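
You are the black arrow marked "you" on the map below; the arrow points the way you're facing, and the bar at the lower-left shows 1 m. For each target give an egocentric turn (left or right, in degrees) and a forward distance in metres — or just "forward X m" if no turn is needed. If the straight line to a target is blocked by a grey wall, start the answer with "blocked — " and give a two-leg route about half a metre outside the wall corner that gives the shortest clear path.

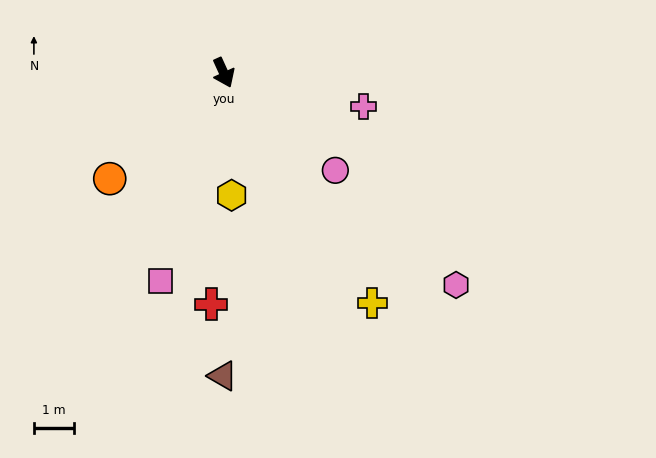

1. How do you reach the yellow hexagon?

turn right 21°, forward 3.1 m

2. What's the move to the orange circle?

turn right 72°, forward 3.9 m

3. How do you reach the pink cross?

turn left 52°, forward 3.6 m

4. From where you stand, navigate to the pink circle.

turn left 24°, forward 3.7 m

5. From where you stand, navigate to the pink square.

turn right 41°, forward 5.4 m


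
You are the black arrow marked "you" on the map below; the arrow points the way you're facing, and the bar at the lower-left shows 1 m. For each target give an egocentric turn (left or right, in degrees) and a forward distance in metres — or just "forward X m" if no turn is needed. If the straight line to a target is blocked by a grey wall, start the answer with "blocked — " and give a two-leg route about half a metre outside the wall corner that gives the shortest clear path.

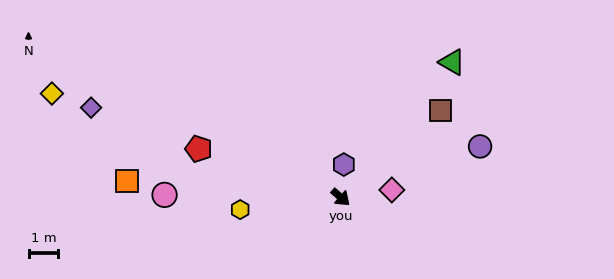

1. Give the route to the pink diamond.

turn left 50°, forward 1.7 m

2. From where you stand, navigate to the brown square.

turn left 83°, forward 4.4 m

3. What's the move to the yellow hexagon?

turn right 132°, forward 3.4 m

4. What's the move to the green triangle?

turn left 92°, forward 5.9 m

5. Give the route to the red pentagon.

turn right 157°, forward 5.0 m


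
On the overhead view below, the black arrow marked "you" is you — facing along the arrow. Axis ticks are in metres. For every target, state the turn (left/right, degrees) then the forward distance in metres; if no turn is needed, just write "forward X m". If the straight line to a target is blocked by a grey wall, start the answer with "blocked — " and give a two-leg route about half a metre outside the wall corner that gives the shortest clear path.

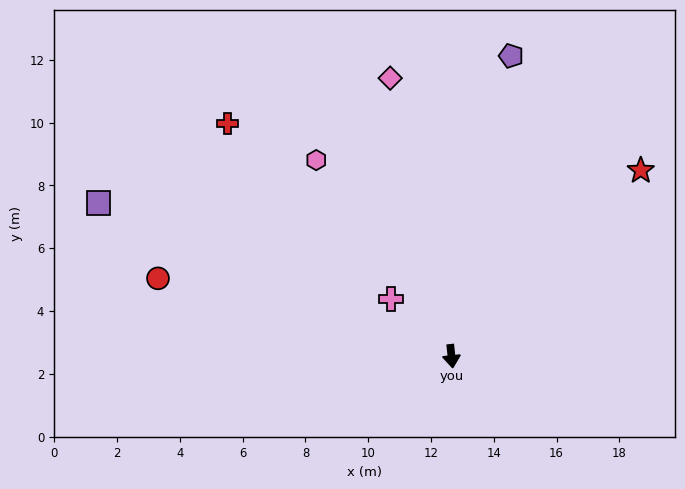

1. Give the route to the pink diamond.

turn right 174°, forward 9.1 m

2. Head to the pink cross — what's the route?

turn right 139°, forward 2.6 m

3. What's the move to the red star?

turn left 128°, forward 8.5 m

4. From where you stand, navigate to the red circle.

turn right 111°, forward 9.7 m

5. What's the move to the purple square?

turn right 119°, forward 12.3 m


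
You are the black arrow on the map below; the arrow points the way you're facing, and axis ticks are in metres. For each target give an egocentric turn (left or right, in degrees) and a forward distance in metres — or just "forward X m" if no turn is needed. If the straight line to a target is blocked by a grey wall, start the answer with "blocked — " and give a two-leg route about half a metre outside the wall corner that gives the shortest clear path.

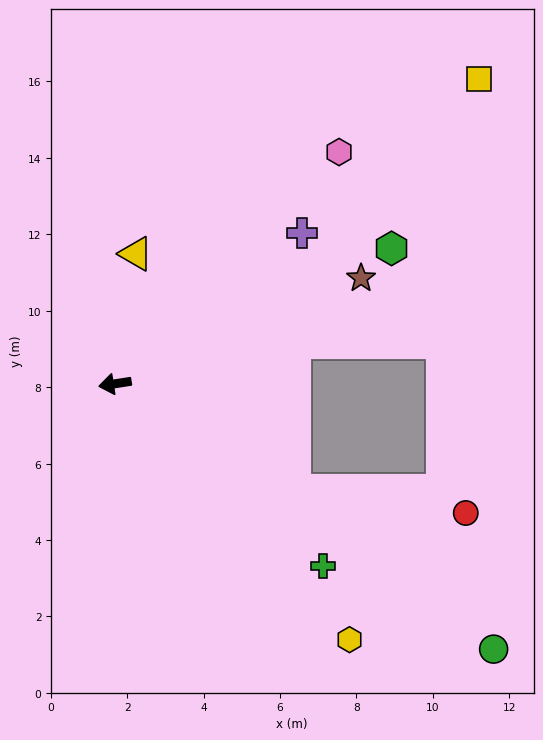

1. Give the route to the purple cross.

turn right 150°, forward 6.3 m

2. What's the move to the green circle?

turn left 136°, forward 12.1 m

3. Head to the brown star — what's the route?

turn right 166°, forward 7.0 m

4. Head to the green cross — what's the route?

turn left 130°, forward 7.2 m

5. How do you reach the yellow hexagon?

turn left 124°, forward 9.1 m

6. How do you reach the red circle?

blocked — turn left 140°, forward 5.5 m, then turn left 24°, forward 4.5 m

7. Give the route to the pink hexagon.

turn right 143°, forward 8.4 m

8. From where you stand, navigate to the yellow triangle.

turn right 108°, forward 3.4 m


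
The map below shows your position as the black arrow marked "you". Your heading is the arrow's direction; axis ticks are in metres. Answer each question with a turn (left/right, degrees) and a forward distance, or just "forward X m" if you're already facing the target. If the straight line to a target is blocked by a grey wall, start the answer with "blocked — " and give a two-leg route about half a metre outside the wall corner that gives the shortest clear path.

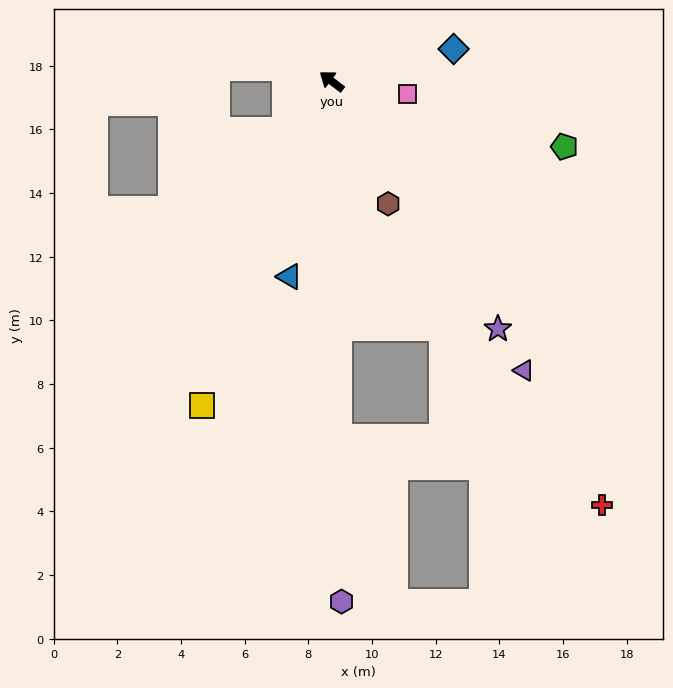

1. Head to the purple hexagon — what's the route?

turn left 128°, forward 16.4 m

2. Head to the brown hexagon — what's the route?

turn left 152°, forward 4.2 m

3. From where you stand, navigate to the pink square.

turn right 153°, forward 2.4 m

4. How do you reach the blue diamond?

turn right 128°, forward 4.0 m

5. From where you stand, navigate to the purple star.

turn left 161°, forward 9.4 m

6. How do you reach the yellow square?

turn left 105°, forward 11.0 m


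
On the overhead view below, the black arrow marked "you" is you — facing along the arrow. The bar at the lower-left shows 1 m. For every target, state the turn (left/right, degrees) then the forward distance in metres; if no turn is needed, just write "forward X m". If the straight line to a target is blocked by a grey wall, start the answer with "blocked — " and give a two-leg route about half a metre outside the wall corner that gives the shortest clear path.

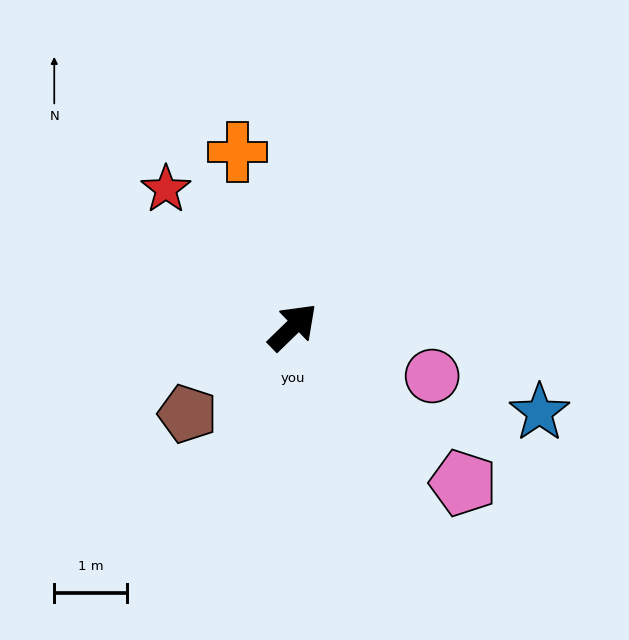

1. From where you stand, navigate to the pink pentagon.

turn right 87°, forward 3.2 m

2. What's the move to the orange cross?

turn left 63°, forward 2.5 m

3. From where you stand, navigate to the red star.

turn left 88°, forward 2.6 m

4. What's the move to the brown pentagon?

turn left 175°, forward 1.9 m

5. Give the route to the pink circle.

turn right 64°, forward 2.0 m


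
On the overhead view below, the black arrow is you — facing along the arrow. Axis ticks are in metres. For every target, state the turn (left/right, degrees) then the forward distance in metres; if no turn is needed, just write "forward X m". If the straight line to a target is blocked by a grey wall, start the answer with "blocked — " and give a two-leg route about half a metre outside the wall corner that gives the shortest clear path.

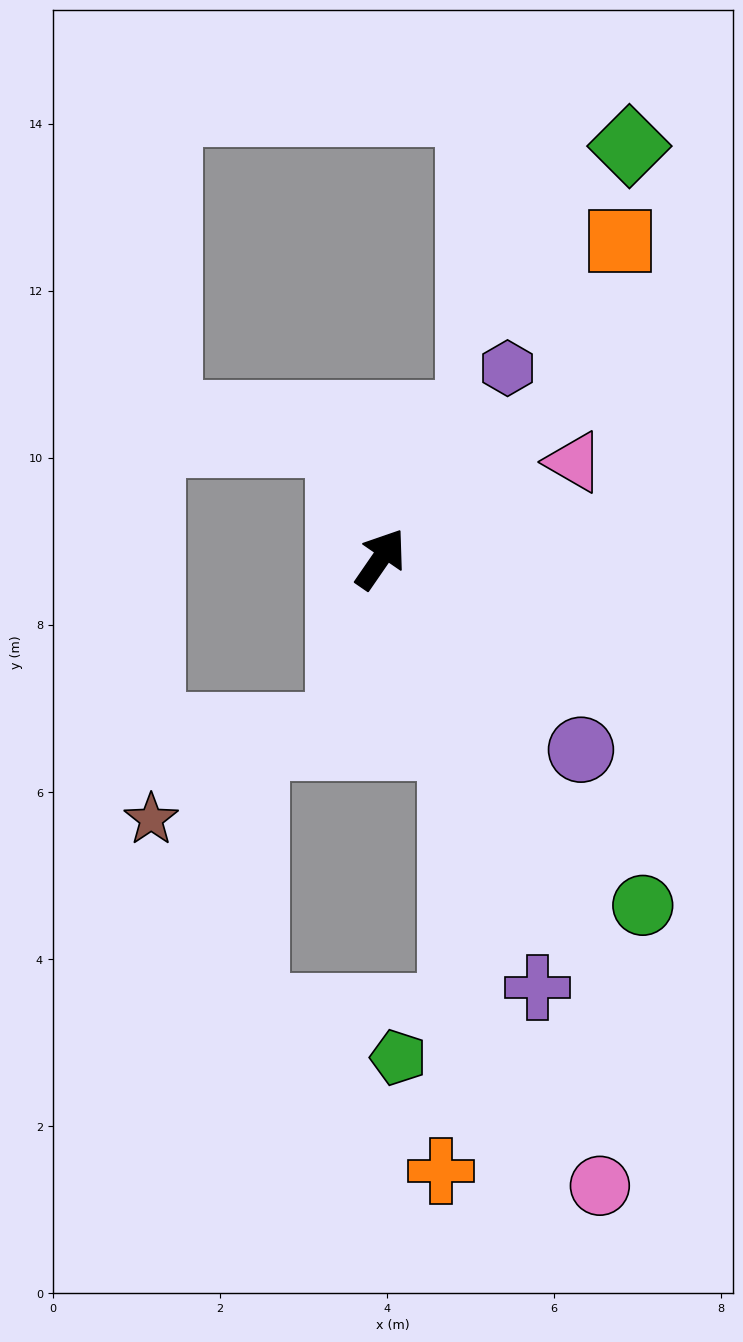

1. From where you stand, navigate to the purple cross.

turn right 125°, forward 5.5 m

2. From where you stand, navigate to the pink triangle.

turn right 29°, forward 2.6 m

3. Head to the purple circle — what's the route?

turn right 99°, forward 3.3 m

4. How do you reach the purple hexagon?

forward 2.7 m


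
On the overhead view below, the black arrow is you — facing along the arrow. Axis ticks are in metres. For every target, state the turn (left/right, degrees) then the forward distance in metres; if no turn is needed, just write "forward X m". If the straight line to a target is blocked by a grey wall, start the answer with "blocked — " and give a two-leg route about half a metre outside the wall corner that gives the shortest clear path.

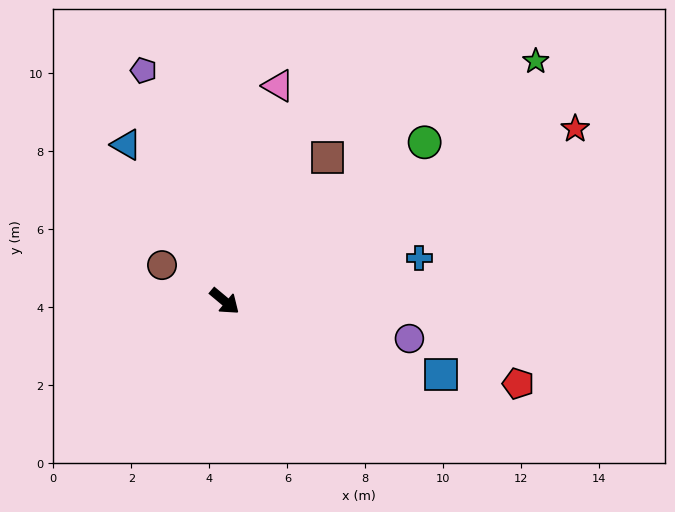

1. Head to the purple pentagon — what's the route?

turn left 149°, forward 6.3 m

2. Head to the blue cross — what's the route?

turn left 52°, forward 5.1 m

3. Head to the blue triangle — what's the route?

turn left 162°, forward 4.7 m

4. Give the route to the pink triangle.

turn left 116°, forward 5.7 m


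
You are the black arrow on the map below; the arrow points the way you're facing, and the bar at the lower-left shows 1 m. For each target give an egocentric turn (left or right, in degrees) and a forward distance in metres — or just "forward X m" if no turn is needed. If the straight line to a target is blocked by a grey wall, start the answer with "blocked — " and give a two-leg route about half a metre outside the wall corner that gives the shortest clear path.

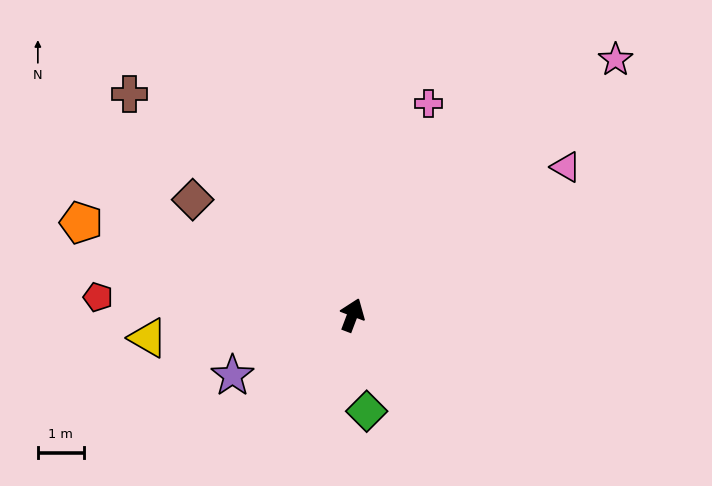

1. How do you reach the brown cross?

turn left 66°, forward 6.8 m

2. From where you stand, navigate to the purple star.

turn left 138°, forward 2.9 m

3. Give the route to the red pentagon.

turn left 107°, forward 5.5 m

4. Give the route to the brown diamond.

turn left 75°, forward 4.3 m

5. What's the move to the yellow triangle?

turn left 117°, forward 4.5 m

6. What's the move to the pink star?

turn right 25°, forward 8.0 m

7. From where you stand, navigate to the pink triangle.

turn right 35°, forward 5.6 m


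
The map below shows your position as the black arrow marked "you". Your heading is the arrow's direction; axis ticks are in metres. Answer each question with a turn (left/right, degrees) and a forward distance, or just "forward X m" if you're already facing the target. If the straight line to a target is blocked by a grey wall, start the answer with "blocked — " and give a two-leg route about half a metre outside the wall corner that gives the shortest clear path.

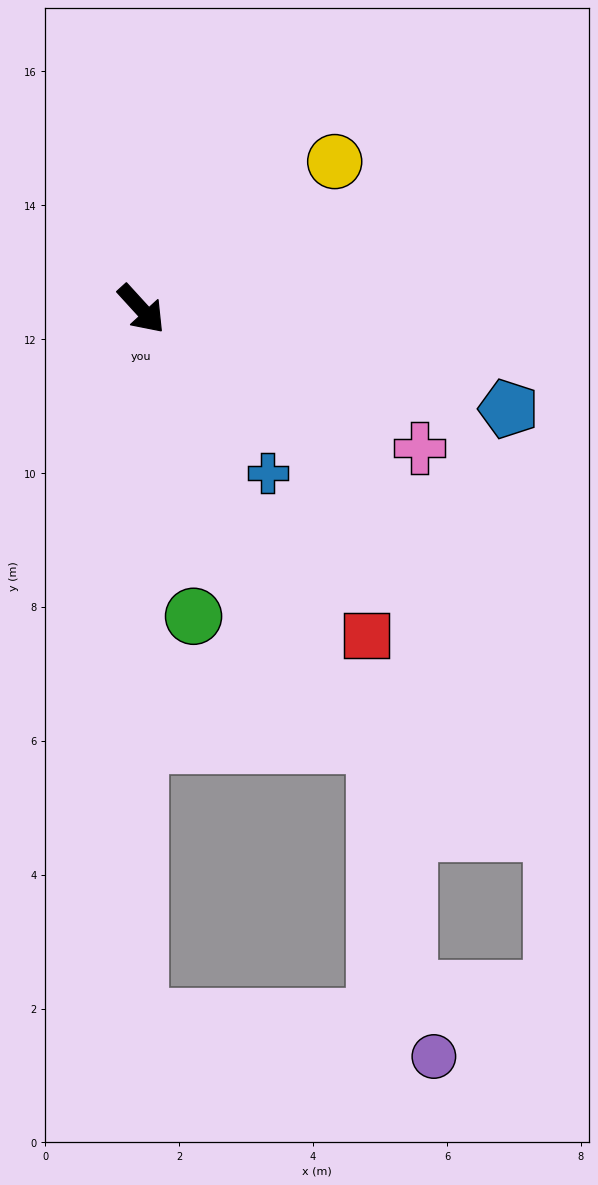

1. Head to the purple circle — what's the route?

blocked — turn right 43°, forward 10.6 m, then turn left 83°, forward 4.4 m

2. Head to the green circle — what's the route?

turn right 33°, forward 4.7 m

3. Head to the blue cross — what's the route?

turn right 5°, forward 3.1 m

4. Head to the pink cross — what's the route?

turn left 21°, forward 4.6 m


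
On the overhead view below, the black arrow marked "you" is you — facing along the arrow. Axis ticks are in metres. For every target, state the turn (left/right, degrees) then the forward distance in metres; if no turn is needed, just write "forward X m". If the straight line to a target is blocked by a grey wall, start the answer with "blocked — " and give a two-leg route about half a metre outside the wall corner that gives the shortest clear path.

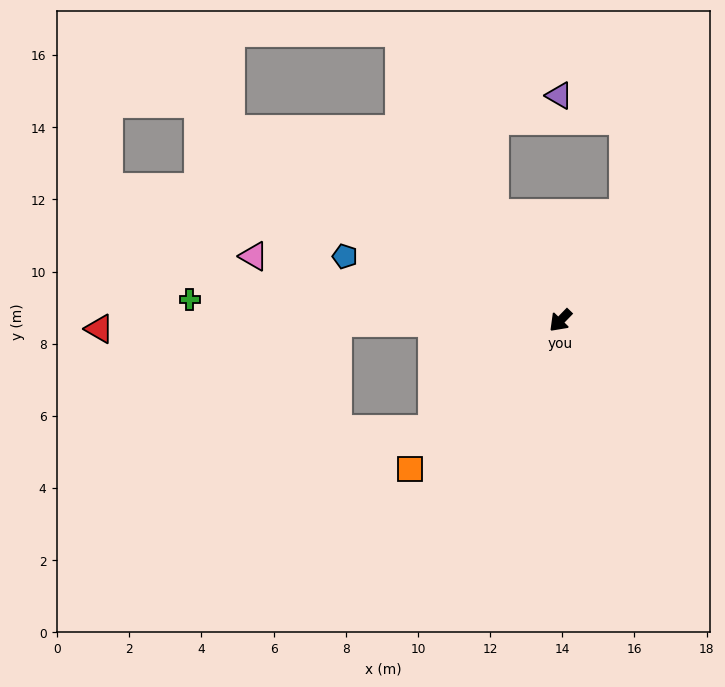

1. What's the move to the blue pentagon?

turn right 62°, forward 6.2 m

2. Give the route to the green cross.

turn right 49°, forward 10.3 m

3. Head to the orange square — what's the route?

forward 5.9 m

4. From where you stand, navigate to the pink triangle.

turn right 58°, forward 8.7 m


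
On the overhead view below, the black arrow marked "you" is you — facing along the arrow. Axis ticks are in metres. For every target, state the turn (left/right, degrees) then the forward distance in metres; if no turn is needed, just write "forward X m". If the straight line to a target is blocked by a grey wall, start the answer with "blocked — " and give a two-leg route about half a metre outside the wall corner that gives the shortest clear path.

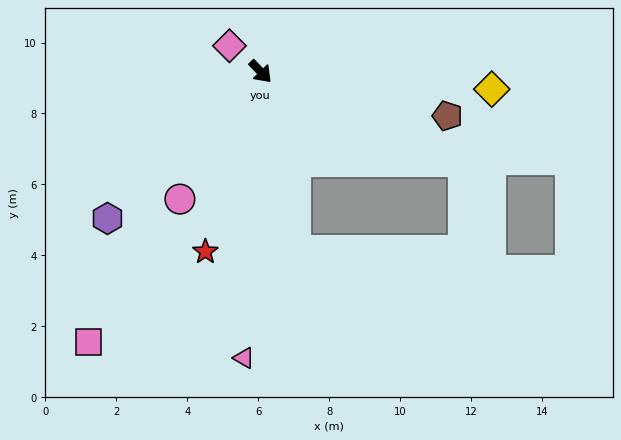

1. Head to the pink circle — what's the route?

turn right 76°, forward 4.3 m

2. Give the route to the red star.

turn right 61°, forward 5.3 m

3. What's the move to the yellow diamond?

turn left 42°, forward 6.5 m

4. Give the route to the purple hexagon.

turn right 90°, forward 6.0 m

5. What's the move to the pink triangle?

turn right 47°, forward 8.1 m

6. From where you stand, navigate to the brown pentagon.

turn left 33°, forward 5.4 m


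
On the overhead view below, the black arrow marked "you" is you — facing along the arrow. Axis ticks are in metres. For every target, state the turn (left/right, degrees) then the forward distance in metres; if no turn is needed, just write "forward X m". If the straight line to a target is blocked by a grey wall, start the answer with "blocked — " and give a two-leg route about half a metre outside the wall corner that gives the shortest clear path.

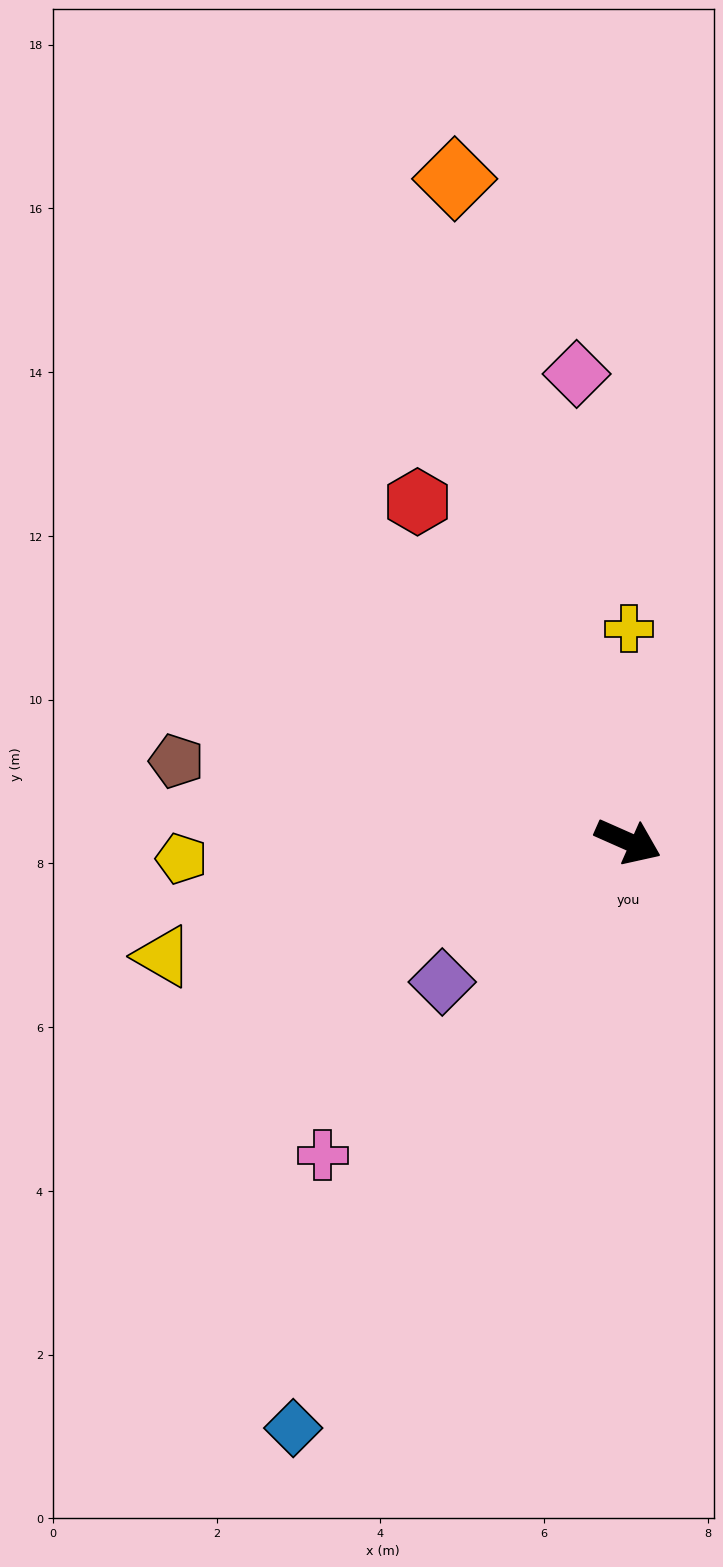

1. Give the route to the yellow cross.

turn left 114°, forward 2.6 m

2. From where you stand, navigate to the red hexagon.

turn left 146°, forward 4.9 m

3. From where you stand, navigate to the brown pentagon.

turn right 166°, forward 5.6 m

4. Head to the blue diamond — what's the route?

turn right 96°, forward 8.3 m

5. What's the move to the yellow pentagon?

turn right 154°, forward 5.5 m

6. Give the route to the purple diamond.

turn right 119°, forward 2.8 m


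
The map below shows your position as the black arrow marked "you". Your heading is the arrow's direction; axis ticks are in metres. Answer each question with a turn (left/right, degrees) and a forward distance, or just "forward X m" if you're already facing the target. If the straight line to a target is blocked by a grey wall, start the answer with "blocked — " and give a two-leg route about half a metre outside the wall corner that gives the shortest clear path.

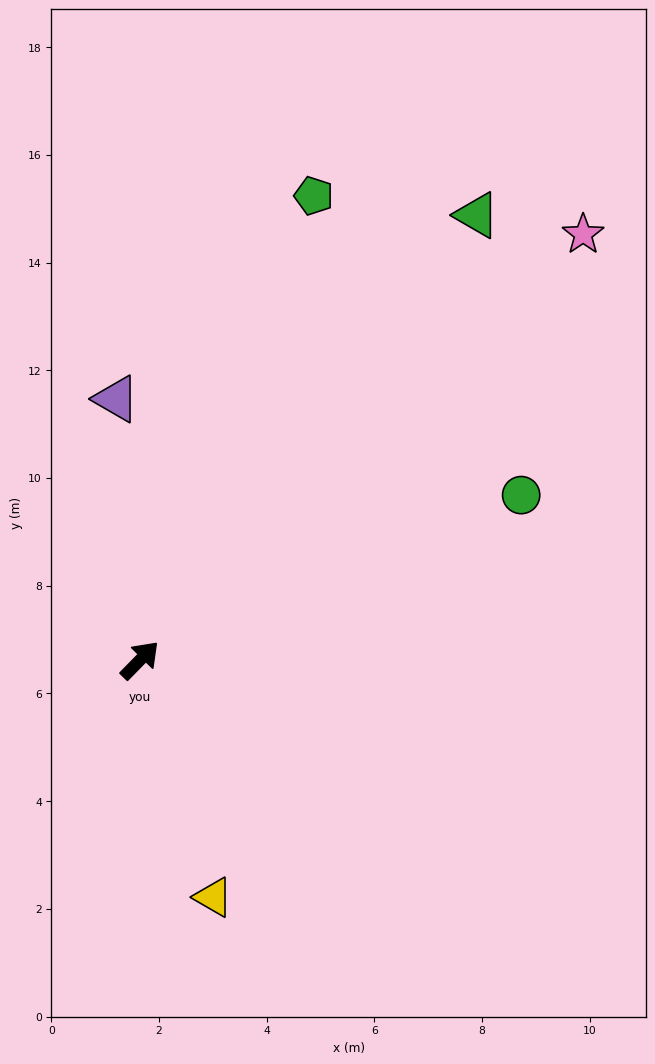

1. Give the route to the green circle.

turn right 22°, forward 7.7 m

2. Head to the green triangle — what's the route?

turn left 7°, forward 10.4 m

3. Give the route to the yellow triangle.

turn right 118°, forward 4.6 m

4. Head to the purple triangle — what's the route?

turn left 50°, forward 4.9 m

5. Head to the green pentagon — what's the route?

turn left 24°, forward 9.2 m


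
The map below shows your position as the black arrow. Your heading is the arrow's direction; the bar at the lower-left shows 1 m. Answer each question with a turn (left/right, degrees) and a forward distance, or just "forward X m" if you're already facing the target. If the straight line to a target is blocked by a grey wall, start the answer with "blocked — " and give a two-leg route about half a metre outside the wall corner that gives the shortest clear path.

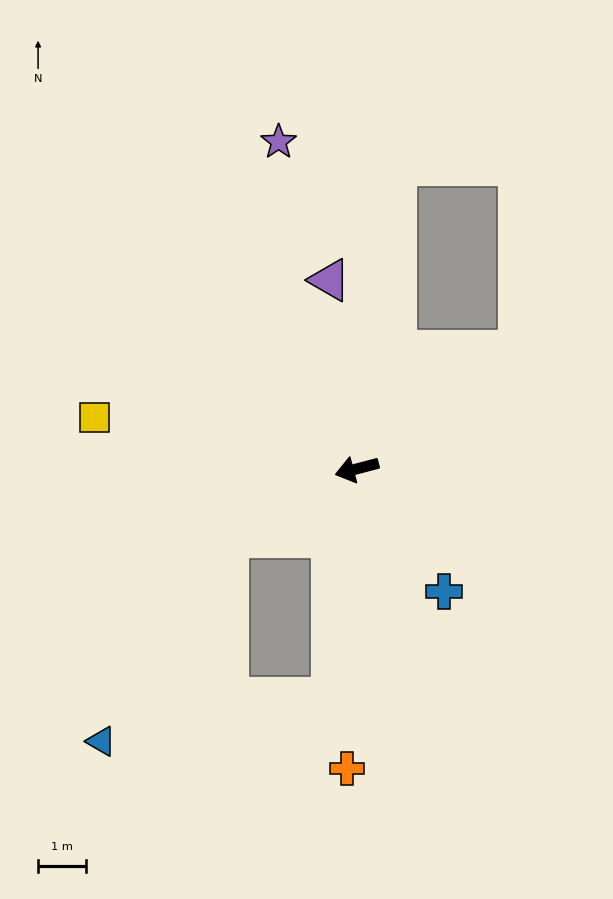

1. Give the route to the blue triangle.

blocked — turn left 13°, forward 3.0 m, then turn left 30°, forward 5.0 m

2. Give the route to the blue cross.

turn left 111°, forward 3.1 m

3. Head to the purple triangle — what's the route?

turn right 97°, forward 3.9 m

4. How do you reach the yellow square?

turn right 26°, forward 5.5 m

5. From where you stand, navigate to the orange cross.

turn left 73°, forward 6.2 m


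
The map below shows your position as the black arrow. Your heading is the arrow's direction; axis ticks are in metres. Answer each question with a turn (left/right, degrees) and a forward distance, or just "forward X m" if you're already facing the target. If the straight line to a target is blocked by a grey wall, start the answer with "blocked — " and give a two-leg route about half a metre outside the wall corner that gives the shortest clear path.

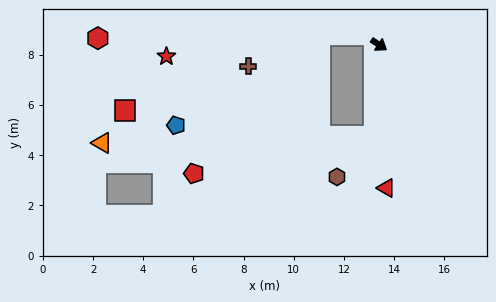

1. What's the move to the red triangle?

turn right 53°, forward 5.7 m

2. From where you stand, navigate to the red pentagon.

blocked — turn right 59°, forward 3.6 m, then turn right 75°, forward 7.3 m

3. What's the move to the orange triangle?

blocked — turn right 59°, forward 3.6 m, then turn right 86°, forward 10.9 m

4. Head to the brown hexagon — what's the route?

blocked — turn right 59°, forward 3.6 m, then turn right 40°, forward 2.2 m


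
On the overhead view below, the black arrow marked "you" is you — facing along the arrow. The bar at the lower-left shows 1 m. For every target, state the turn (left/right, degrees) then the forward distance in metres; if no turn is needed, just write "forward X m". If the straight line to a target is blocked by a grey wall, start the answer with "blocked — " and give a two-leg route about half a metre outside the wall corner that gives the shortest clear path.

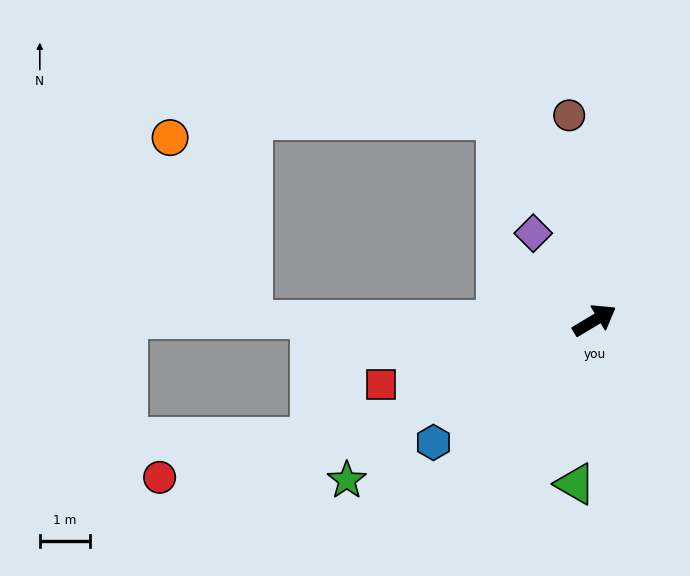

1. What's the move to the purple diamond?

turn left 94°, forward 2.1 m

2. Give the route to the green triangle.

turn right 128°, forward 3.3 m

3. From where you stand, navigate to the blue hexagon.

turn right 174°, forward 4.0 m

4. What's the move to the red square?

turn left 166°, forward 4.4 m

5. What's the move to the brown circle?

turn left 66°, forward 4.1 m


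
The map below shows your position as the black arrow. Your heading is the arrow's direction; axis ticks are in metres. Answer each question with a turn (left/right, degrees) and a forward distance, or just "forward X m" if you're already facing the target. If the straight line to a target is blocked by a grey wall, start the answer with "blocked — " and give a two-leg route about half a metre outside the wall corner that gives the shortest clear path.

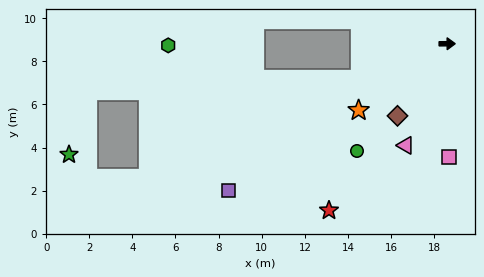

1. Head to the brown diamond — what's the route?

turn right 125°, forward 4.1 m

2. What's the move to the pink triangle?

turn right 112°, forward 5.1 m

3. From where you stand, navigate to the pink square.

turn right 89°, forward 5.2 m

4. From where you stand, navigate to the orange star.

turn right 143°, forward 5.1 m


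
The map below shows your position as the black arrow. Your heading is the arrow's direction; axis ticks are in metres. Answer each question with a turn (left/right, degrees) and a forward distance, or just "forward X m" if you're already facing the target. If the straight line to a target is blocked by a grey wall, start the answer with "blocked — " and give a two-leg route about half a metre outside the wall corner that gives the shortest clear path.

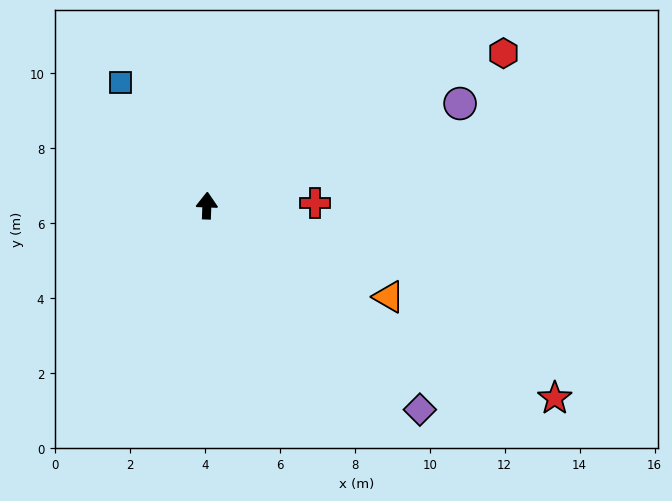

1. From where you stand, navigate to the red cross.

turn right 87°, forward 2.9 m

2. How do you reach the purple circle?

turn right 66°, forward 7.3 m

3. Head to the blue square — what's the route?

turn left 37°, forward 4.0 m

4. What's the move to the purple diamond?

turn right 132°, forward 7.9 m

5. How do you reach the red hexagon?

turn right 61°, forward 8.9 m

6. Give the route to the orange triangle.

turn right 115°, forward 5.4 m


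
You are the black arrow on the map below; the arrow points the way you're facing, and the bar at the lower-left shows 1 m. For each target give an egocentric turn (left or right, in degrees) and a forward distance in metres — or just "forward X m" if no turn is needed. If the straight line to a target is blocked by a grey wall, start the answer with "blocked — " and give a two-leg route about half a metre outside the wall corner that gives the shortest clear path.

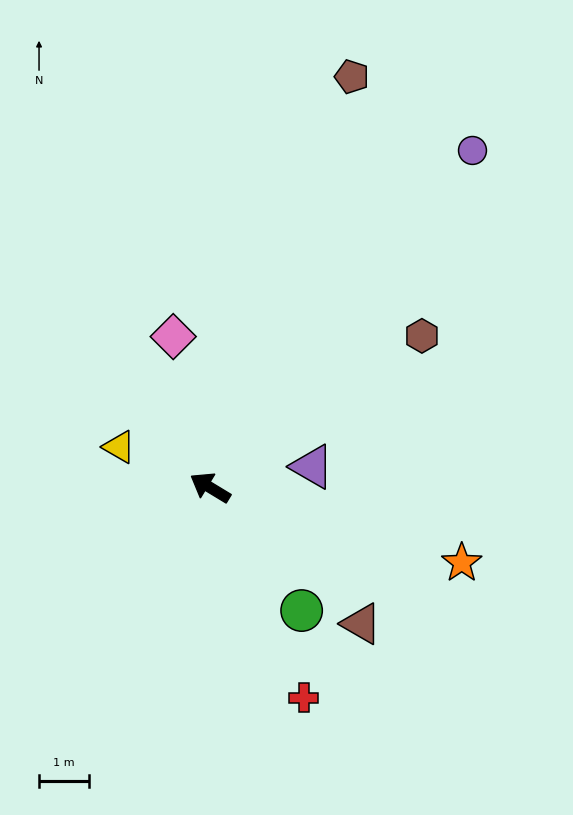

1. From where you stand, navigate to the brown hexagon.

turn right 113°, forward 5.2 m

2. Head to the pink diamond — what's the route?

turn right 45°, forward 3.1 m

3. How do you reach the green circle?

turn left 158°, forward 3.1 m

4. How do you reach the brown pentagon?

turn right 78°, forward 8.7 m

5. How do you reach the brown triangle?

turn left 169°, forward 4.1 m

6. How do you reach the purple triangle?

turn right 137°, forward 2.1 m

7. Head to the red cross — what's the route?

turn left 145°, forward 4.6 m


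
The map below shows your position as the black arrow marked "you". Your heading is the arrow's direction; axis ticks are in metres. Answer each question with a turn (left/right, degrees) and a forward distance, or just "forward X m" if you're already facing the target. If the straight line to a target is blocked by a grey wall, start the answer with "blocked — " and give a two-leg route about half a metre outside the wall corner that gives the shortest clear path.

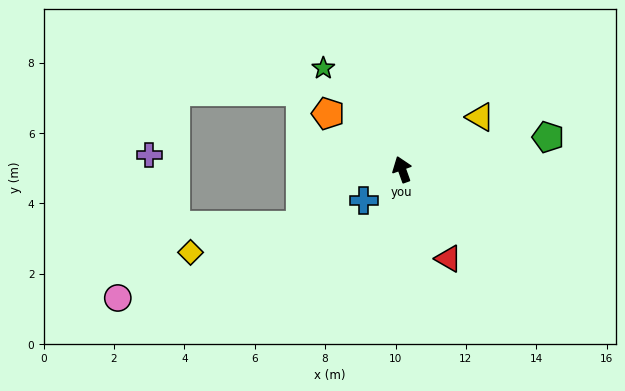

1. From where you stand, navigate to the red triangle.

turn right 172°, forward 2.9 m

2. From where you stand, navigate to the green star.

turn left 18°, forward 3.6 m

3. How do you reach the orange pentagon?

turn left 33°, forward 2.6 m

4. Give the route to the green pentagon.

turn right 97°, forward 4.3 m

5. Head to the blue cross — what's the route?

turn left 109°, forward 1.4 m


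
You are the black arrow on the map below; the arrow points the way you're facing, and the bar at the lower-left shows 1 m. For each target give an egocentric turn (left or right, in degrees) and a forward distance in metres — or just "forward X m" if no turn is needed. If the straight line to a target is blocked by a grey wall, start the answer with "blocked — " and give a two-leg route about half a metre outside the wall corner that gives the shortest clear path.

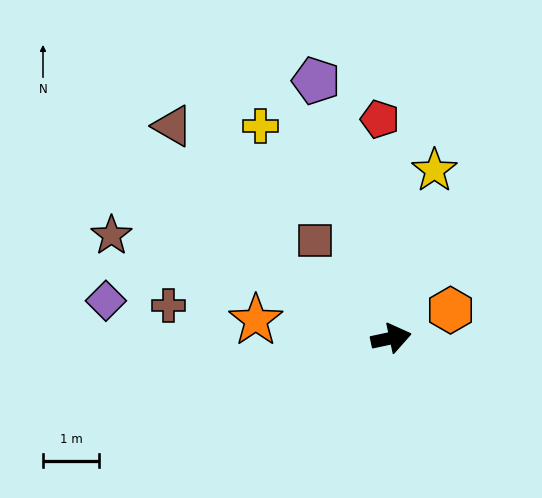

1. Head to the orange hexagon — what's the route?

turn left 13°, forward 1.2 m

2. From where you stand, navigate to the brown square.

turn left 116°, forward 2.2 m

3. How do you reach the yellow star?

turn left 63°, forward 3.1 m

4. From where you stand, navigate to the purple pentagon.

turn left 94°, forward 4.8 m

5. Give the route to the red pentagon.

turn left 81°, forward 3.9 m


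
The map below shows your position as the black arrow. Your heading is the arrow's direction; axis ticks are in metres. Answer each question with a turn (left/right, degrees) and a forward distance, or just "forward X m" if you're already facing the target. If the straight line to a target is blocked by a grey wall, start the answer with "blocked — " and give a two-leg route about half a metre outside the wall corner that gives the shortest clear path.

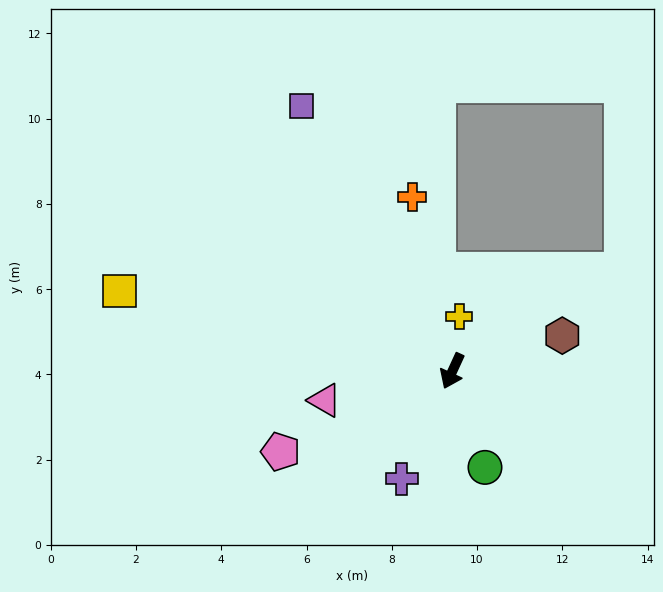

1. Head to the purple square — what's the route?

turn right 126°, forward 7.2 m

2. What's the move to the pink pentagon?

turn right 40°, forward 4.5 m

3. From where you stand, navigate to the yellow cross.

turn right 162°, forward 1.3 m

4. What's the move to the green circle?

turn left 43°, forward 2.4 m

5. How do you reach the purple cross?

forward 2.8 m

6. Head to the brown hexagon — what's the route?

turn left 133°, forward 2.7 m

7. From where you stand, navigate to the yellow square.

turn right 79°, forward 8.0 m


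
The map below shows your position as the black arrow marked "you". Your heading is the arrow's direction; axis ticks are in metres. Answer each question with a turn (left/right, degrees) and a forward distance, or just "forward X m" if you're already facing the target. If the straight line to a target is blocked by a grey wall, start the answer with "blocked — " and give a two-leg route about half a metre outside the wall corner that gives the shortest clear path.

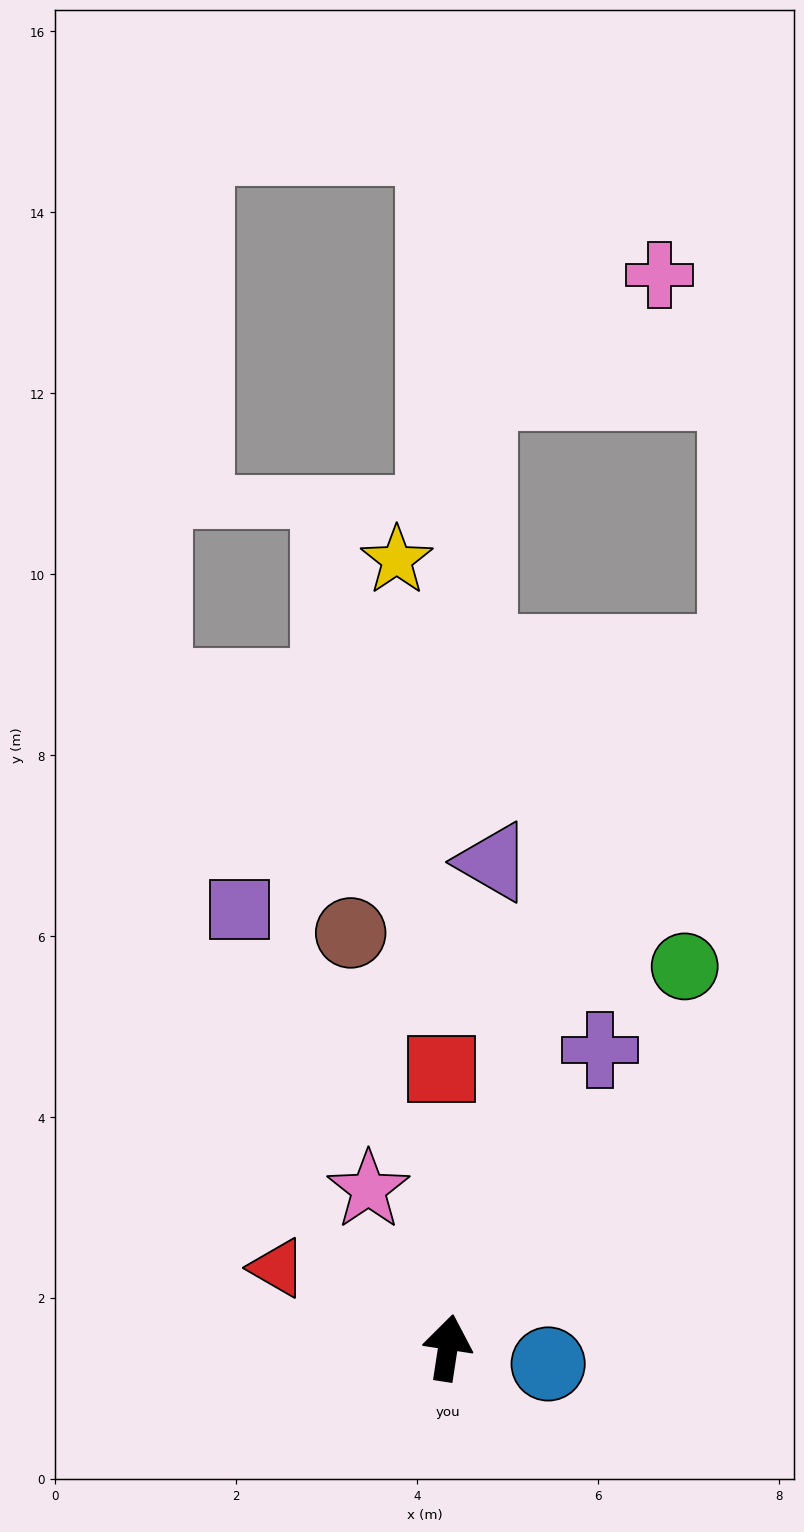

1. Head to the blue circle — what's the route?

turn right 90°, forward 1.1 m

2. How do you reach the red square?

turn left 10°, forward 3.1 m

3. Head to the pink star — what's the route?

turn left 35°, forward 2.0 m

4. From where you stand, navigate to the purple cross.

turn right 18°, forward 3.7 m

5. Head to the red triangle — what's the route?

turn left 74°, forward 2.1 m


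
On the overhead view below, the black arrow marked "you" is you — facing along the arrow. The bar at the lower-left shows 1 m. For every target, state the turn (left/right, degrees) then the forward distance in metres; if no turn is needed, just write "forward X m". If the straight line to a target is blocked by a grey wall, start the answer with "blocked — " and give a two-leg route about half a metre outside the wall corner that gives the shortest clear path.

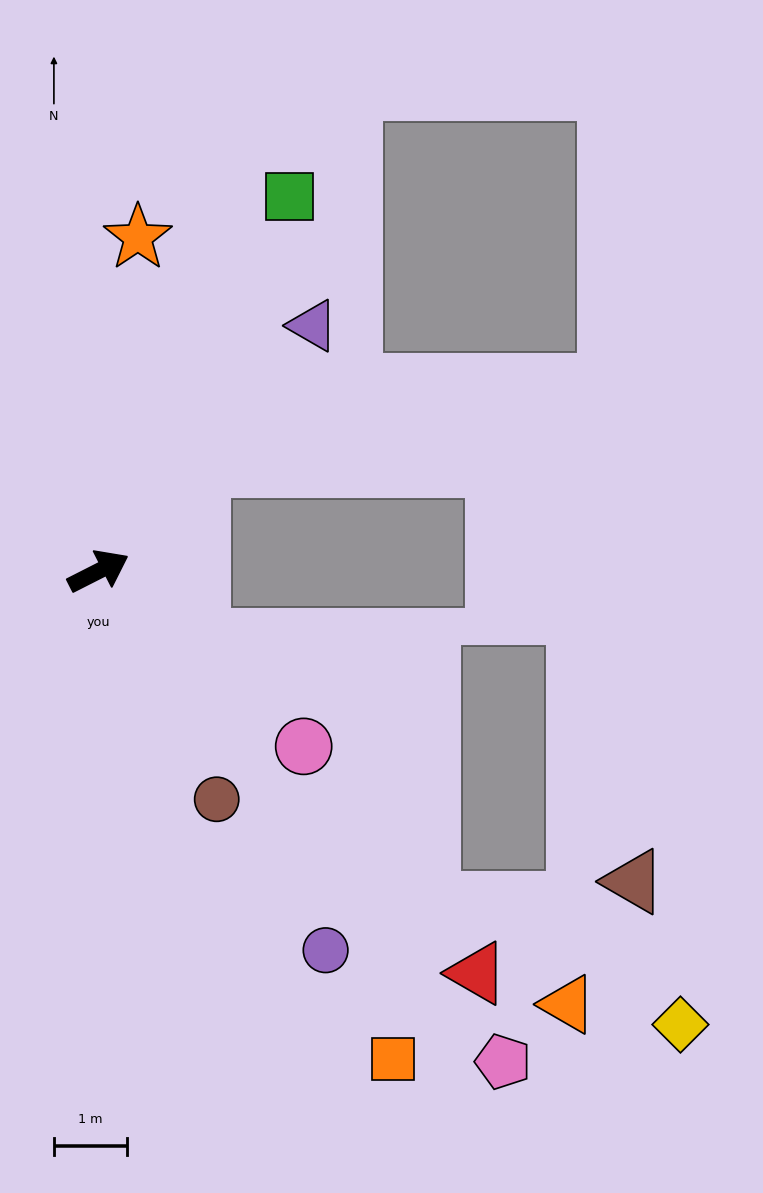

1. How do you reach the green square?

turn left 36°, forward 5.8 m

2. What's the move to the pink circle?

turn right 67°, forward 3.7 m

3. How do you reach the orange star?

turn left 56°, forward 4.6 m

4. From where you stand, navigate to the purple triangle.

turn left 22°, forward 4.5 m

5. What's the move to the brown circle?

turn right 90°, forward 3.5 m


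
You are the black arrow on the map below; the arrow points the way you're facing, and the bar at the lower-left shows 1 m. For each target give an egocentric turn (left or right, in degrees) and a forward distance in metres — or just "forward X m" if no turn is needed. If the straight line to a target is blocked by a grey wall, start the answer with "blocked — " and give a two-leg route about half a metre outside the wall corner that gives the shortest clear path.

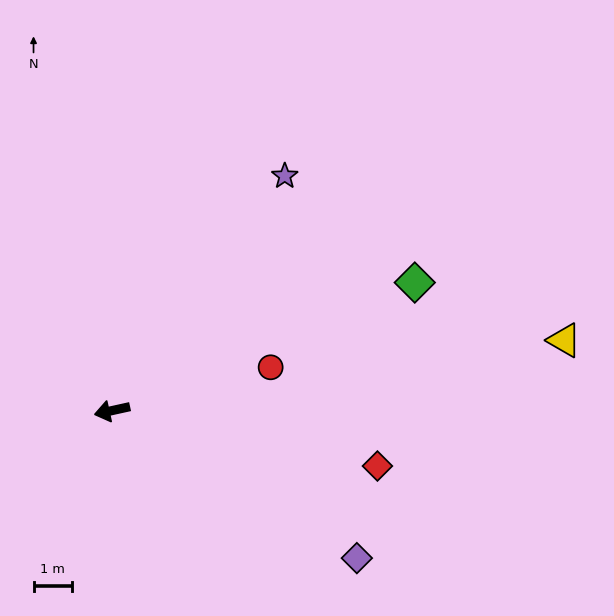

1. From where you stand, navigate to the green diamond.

turn right 170°, forward 8.5 m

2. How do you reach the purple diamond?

turn left 136°, forward 7.4 m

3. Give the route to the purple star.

turn right 139°, forward 7.5 m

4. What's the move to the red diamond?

turn left 156°, forward 7.0 m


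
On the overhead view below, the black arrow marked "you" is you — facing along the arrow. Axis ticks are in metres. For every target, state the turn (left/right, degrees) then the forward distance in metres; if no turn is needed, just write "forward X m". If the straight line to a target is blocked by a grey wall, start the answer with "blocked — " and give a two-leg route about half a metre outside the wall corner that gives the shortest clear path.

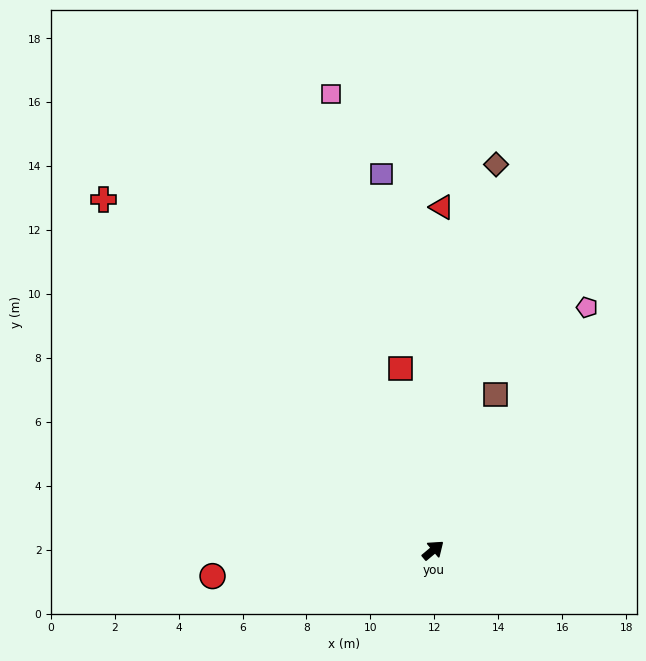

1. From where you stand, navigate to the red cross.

turn left 93°, forward 15.1 m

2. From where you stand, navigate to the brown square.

turn left 28°, forward 5.2 m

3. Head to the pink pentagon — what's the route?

turn left 18°, forward 9.0 m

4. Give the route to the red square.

turn left 60°, forward 5.8 m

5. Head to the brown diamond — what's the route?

turn left 41°, forward 12.2 m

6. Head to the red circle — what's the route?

turn left 147°, forward 6.9 m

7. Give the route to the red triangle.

turn left 49°, forward 10.7 m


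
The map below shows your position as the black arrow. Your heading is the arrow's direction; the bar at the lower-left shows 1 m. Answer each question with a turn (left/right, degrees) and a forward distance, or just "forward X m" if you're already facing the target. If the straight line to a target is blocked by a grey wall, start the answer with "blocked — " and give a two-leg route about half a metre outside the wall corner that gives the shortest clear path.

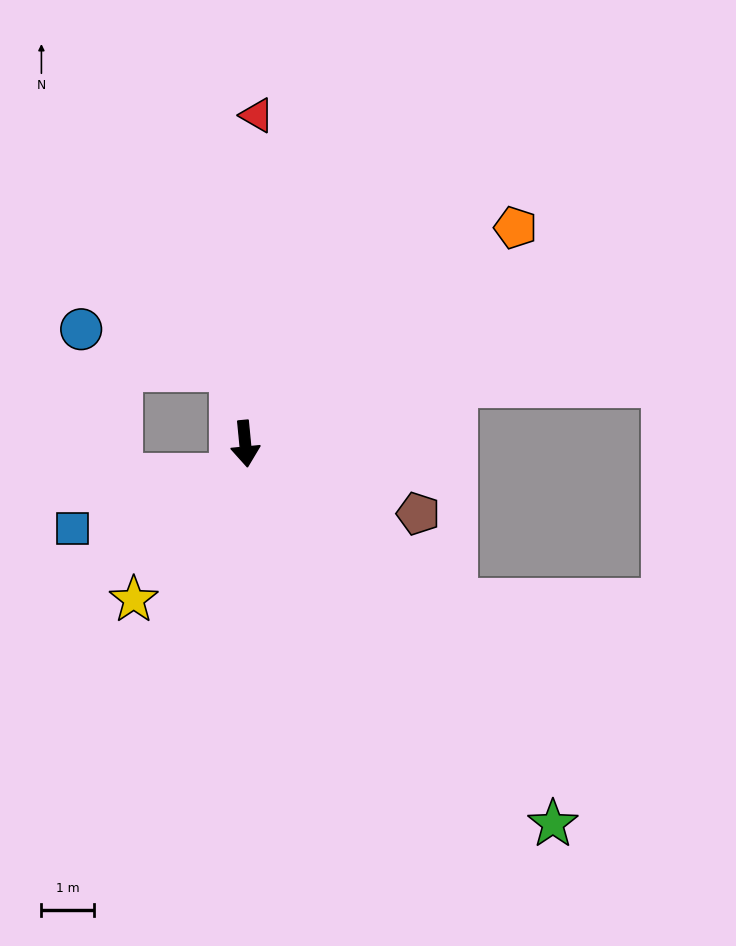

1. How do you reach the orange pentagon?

turn left 123°, forward 6.6 m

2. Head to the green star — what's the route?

turn left 33°, forward 9.3 m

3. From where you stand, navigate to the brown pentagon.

turn left 62°, forward 3.5 m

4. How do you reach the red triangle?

turn left 172°, forward 6.2 m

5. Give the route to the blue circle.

blocked — turn right 175°, forward 1.4 m, then turn left 65°, forward 3.0 m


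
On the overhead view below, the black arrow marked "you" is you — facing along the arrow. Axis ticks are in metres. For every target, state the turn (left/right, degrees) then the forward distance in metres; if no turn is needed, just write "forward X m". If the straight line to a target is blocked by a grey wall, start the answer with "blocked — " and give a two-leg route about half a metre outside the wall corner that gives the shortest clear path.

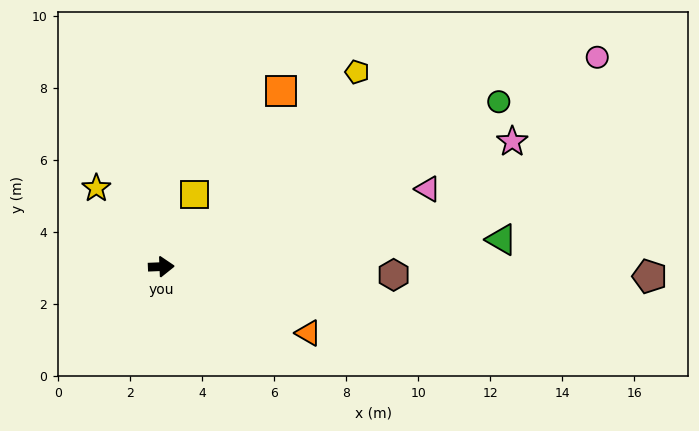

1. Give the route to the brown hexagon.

turn right 4°, forward 6.5 m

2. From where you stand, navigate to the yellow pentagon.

turn left 42°, forward 7.7 m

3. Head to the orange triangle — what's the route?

turn right 27°, forward 4.5 m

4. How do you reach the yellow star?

turn left 127°, forward 2.8 m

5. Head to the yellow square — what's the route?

turn left 63°, forward 2.2 m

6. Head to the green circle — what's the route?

turn left 24°, forward 10.4 m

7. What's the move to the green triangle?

turn left 2°, forward 9.5 m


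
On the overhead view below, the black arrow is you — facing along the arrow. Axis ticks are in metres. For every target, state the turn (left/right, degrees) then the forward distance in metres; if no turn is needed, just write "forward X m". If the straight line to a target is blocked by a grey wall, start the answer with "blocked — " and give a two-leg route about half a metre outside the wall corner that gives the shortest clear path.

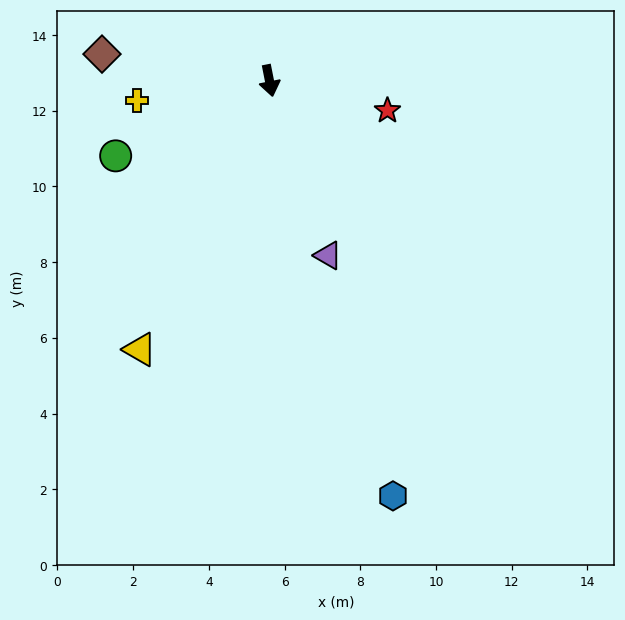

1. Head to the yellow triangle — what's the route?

turn right 37°, forward 7.9 m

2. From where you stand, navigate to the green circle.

turn right 75°, forward 4.5 m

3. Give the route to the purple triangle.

turn left 7°, forward 4.9 m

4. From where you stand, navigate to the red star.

turn left 65°, forward 3.2 m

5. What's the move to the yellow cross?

turn right 93°, forward 3.5 m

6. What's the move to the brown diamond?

turn right 110°, forward 4.5 m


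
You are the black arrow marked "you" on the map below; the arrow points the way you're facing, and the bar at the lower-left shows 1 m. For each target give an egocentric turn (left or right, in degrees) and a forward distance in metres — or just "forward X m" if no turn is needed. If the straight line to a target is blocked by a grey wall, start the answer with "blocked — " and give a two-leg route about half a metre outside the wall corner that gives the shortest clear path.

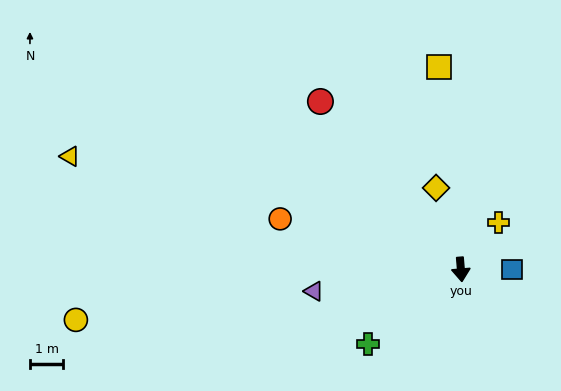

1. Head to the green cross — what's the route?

turn right 56°, forward 3.6 m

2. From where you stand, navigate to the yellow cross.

turn left 137°, forward 1.8 m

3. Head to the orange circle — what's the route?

turn right 110°, forward 5.6 m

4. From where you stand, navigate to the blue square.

turn left 85°, forward 1.5 m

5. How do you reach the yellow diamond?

turn right 168°, forward 2.6 m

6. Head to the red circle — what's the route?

turn right 145°, forward 6.6 m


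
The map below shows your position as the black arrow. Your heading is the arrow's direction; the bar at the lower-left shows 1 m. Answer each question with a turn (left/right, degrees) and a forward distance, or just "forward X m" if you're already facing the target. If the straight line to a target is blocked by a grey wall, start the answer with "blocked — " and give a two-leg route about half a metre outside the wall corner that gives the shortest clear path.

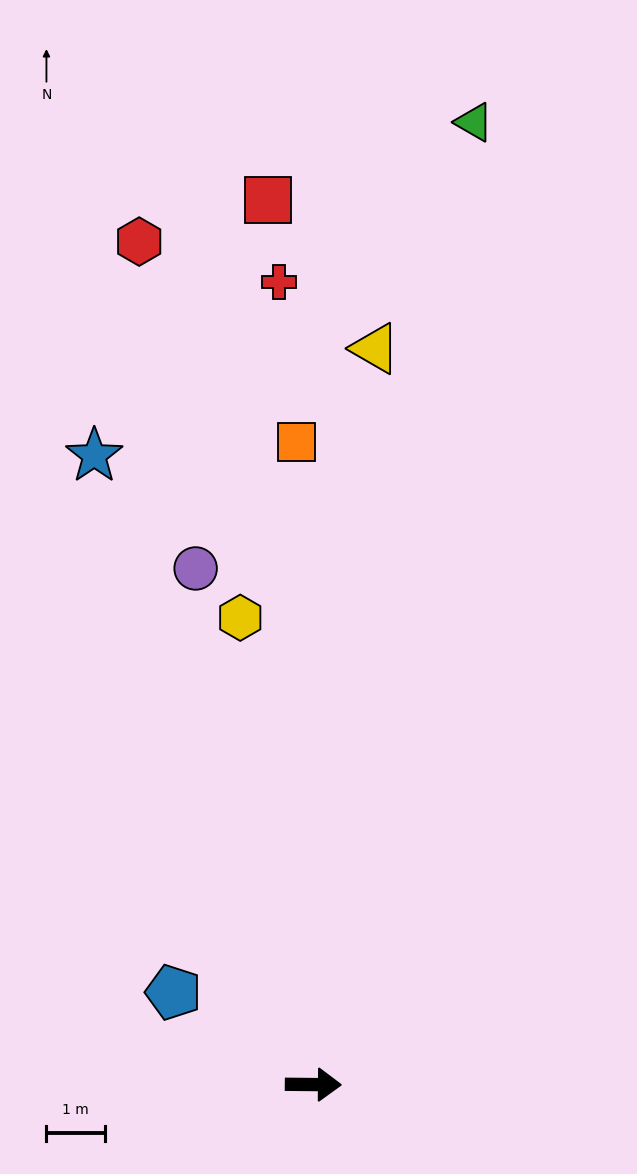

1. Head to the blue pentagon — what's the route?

turn left 147°, forward 2.8 m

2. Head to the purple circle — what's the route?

turn left 103°, forward 9.0 m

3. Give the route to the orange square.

turn left 92°, forward 10.9 m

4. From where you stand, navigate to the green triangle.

turn left 81°, forward 16.6 m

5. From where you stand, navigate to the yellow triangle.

turn left 86°, forward 12.5 m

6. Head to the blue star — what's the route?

turn left 110°, forward 11.3 m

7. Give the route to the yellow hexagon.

turn left 99°, forward 8.0 m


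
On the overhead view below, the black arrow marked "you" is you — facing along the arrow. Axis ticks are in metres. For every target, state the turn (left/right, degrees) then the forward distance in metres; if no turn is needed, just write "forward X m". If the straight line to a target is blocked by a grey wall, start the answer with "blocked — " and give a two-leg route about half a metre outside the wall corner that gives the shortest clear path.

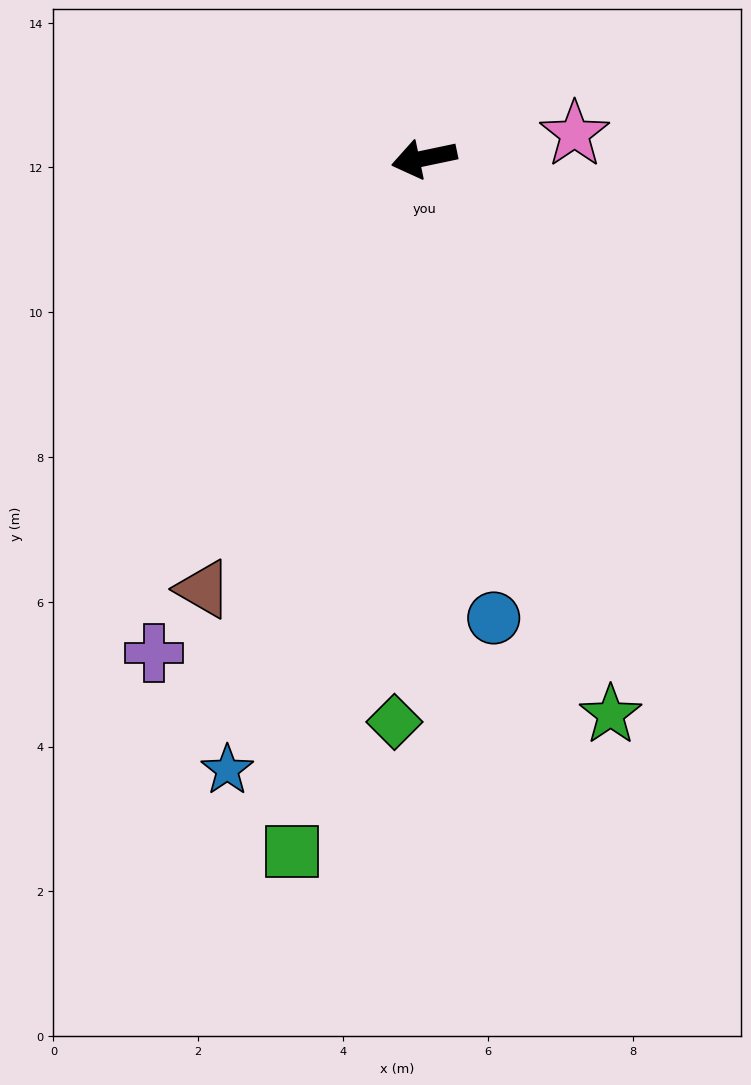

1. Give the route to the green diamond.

turn left 75°, forward 7.8 m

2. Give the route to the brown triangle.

turn left 51°, forward 6.7 m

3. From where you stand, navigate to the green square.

turn left 67°, forward 9.7 m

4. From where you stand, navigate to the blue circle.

turn left 87°, forward 6.4 m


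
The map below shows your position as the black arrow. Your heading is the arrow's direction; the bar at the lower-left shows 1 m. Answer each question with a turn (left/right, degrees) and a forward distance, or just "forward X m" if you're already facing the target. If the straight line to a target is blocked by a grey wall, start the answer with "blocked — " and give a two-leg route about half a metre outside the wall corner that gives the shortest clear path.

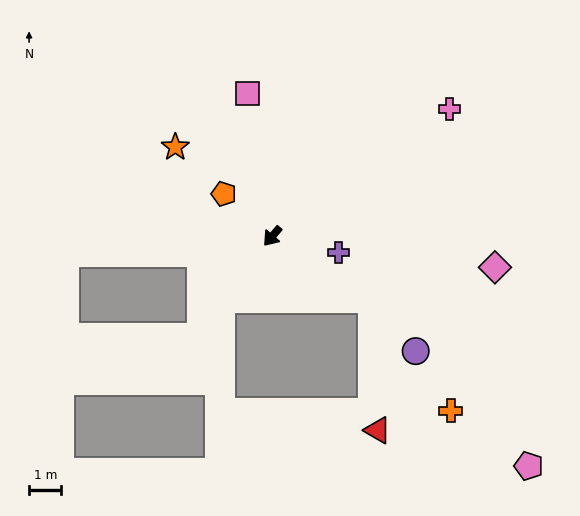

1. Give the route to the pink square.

turn right 130°, forward 4.5 m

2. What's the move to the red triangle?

blocked — turn left 98°, forward 3.6 m, then turn right 55°, forward 4.1 m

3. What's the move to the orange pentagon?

turn right 91°, forward 2.0 m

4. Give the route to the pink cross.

turn left 166°, forward 6.7 m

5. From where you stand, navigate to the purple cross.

turn left 117°, forward 2.1 m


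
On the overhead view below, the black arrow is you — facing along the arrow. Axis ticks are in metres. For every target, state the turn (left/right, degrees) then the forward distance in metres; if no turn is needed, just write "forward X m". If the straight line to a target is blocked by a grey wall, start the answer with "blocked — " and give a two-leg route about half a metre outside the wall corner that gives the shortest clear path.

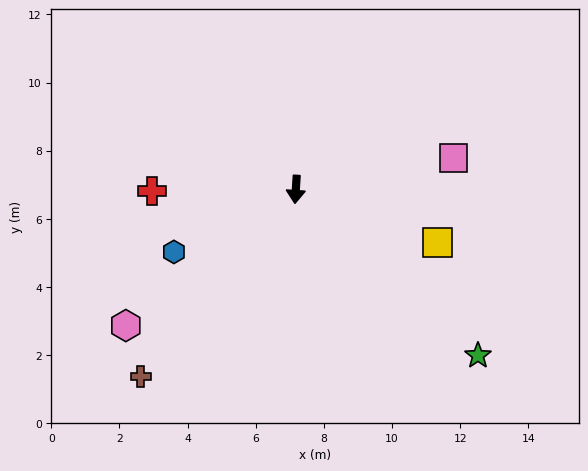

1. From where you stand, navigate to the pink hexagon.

turn right 48°, forward 6.4 m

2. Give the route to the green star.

turn left 51°, forward 7.2 m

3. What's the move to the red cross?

turn right 86°, forward 4.2 m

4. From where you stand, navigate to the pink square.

turn left 105°, forward 4.7 m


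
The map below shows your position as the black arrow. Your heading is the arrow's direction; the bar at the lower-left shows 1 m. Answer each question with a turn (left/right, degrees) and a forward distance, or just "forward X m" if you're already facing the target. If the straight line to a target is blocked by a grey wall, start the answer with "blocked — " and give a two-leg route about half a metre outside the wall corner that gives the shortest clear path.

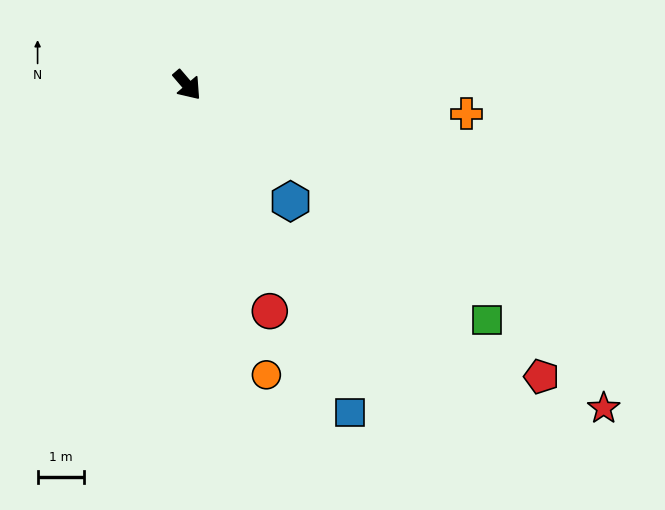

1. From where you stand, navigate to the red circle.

turn right 20°, forward 5.2 m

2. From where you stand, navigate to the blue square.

turn right 14°, forward 7.9 m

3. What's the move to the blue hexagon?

forward 3.4 m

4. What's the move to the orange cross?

turn left 44°, forward 6.1 m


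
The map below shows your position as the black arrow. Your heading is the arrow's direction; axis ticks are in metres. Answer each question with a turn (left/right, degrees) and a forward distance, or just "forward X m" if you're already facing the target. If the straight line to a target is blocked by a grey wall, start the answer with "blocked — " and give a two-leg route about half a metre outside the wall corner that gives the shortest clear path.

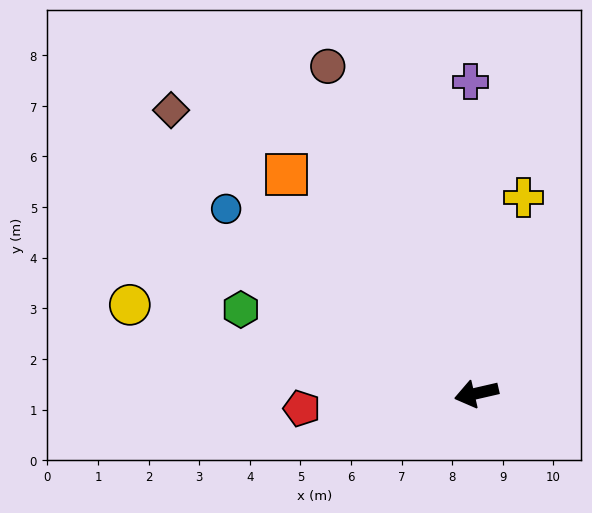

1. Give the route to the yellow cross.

turn right 117°, forward 4.0 m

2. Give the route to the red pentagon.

turn right 8°, forward 3.5 m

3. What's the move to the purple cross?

turn right 102°, forward 6.2 m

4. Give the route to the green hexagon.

turn right 33°, forward 4.9 m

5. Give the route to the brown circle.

turn right 79°, forward 7.1 m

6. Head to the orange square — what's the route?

turn right 62°, forward 5.7 m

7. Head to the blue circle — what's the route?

turn right 49°, forward 6.1 m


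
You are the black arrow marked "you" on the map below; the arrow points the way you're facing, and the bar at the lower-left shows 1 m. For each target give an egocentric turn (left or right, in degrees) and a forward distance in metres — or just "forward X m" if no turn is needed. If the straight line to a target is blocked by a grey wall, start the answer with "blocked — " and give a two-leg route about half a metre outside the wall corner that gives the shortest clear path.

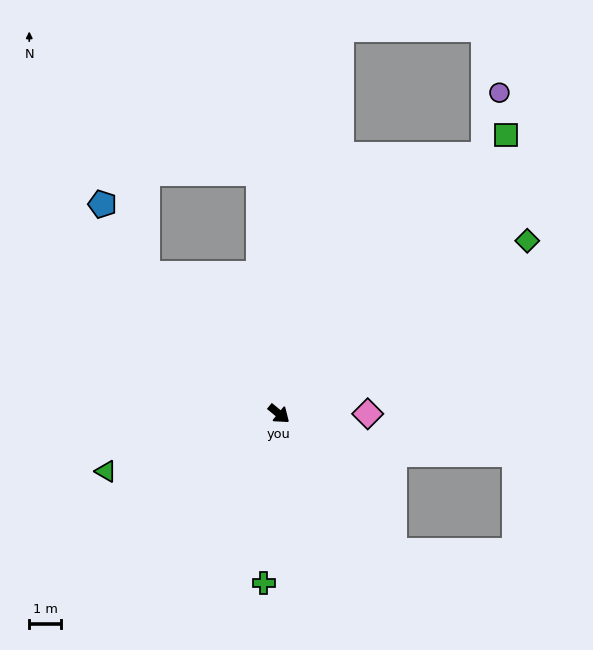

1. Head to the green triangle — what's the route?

turn right 122°, forward 5.8 m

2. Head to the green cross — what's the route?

turn right 56°, forward 5.4 m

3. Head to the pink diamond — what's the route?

turn left 39°, forward 2.8 m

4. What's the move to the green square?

turn left 90°, forward 11.4 m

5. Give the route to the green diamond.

turn left 74°, forward 9.6 m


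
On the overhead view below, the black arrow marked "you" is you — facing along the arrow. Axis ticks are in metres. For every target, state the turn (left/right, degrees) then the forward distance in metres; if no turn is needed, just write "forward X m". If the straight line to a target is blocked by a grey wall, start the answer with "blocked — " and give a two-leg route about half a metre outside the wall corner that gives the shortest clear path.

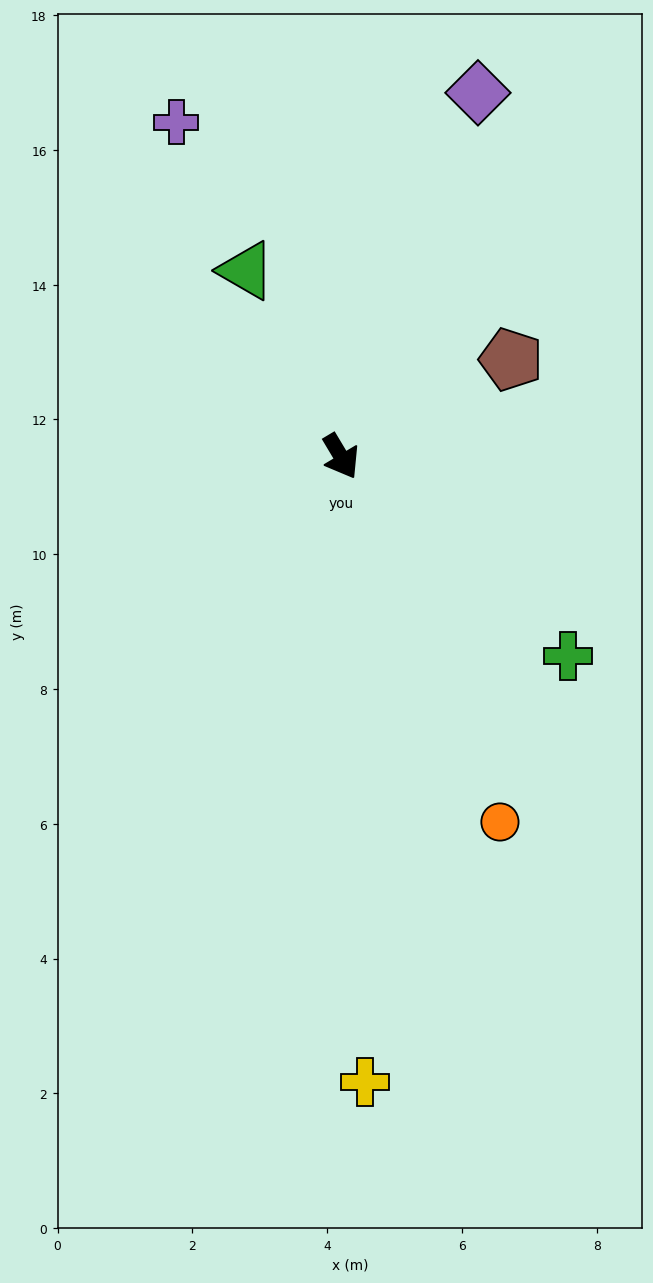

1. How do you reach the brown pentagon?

turn left 89°, forward 2.9 m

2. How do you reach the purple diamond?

turn left 129°, forward 5.8 m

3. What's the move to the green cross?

turn left 18°, forward 4.5 m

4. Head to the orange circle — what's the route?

turn right 7°, forward 5.9 m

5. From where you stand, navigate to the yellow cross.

turn right 29°, forward 9.3 m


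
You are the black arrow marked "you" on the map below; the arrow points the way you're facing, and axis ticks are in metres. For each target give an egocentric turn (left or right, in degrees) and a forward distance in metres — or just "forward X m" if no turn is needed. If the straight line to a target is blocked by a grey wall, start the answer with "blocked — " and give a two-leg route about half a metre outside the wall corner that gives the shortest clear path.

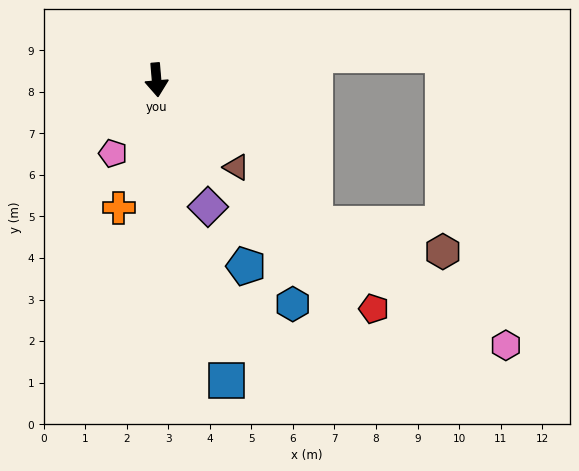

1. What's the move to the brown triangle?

turn left 38°, forward 2.8 m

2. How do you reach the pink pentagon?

turn right 36°, forward 2.1 m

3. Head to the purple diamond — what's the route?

turn left 17°, forward 3.3 m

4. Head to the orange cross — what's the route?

turn right 21°, forward 3.2 m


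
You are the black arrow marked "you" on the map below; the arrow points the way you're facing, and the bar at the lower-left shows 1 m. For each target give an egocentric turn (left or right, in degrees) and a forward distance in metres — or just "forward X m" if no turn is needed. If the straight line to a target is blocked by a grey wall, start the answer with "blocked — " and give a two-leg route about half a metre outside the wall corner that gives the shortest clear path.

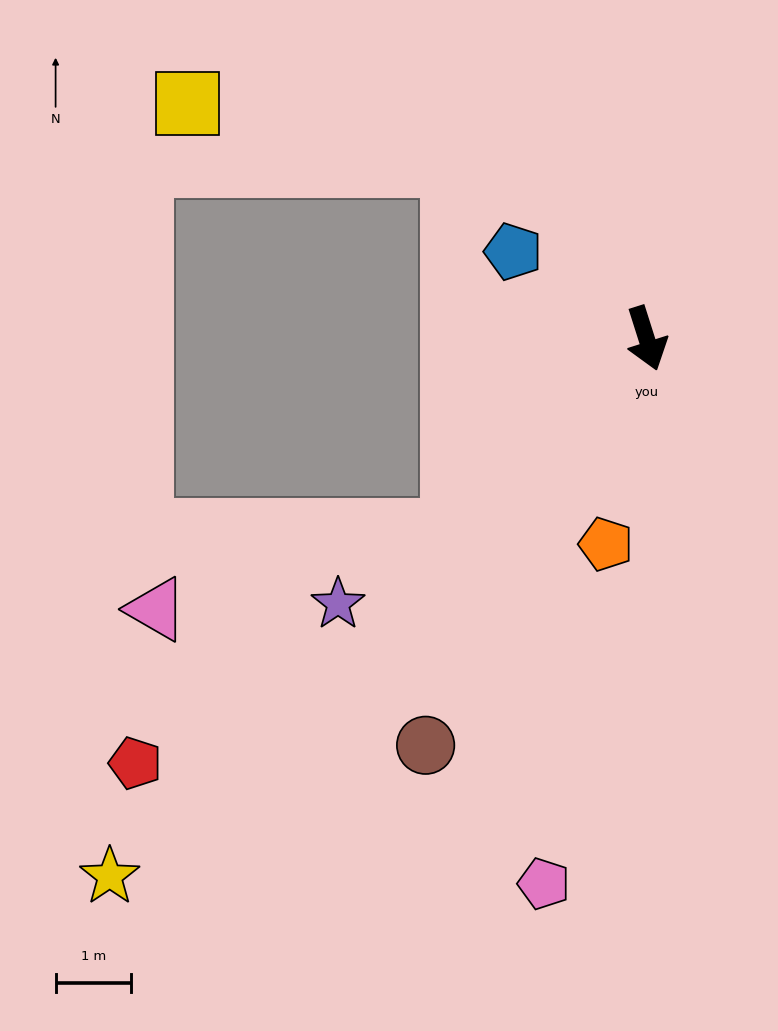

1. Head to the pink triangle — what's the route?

blocked — turn right 63°, forward 3.6 m, then turn right 30°, forward 4.1 m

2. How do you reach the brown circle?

turn right 46°, forward 6.1 m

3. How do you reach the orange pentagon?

turn right 29°, forward 2.8 m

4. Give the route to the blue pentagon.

turn right 141°, forward 2.1 m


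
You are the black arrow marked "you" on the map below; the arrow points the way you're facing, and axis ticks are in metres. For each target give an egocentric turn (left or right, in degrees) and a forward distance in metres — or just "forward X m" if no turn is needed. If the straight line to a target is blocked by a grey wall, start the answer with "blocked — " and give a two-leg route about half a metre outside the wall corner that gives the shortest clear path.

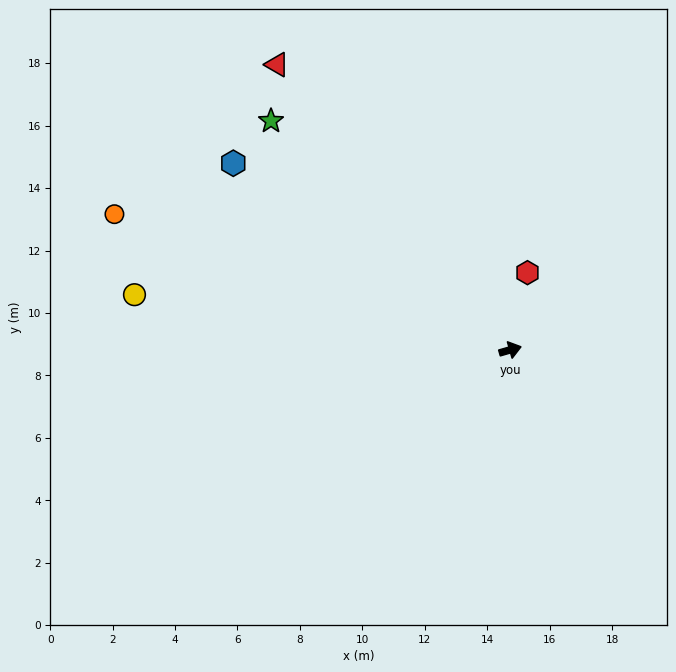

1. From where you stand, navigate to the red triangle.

turn left 113°, forward 11.8 m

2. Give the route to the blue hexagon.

turn left 130°, forward 10.7 m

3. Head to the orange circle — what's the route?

turn left 145°, forward 13.4 m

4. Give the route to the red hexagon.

turn left 61°, forward 2.5 m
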